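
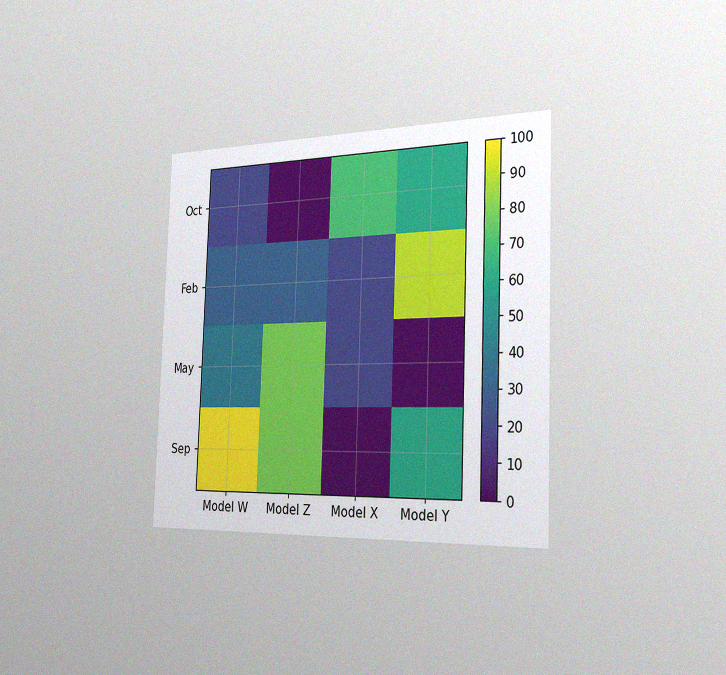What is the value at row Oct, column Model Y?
The chart is tilted about 2° clockwise and viewed slightly from the right, with some photo noise. Matching cell (Oct, Model Y) against the colorbar gives 60.

60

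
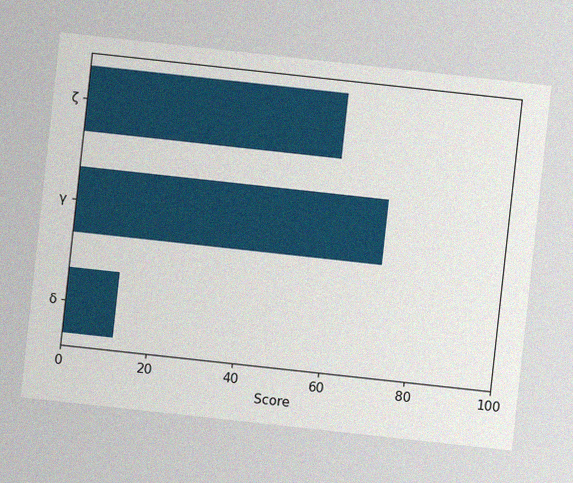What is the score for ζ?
60

The chart is tilted about 6° clockwise, with some photo noise. Reading along the chart's x-axis, the ζ bar reaches 60.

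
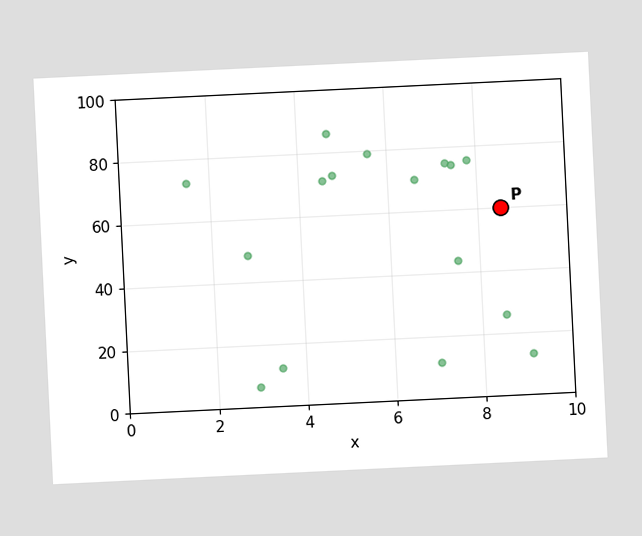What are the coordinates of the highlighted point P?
(8.5, 60)

The chart is tilted about 3° counter-clockwise. Following the gridlines from P to each axis, P sits at (8.5, 60).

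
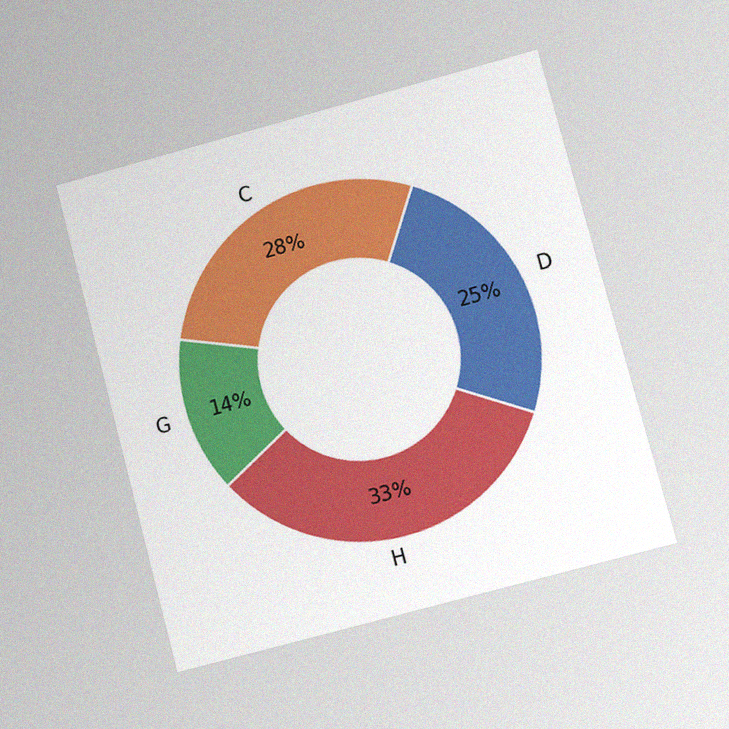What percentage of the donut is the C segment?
The chart is tilted about 15° counter-clockwise and viewed at a slight angle, with some photo noise. The C segment takes up 28% of the ring.

28%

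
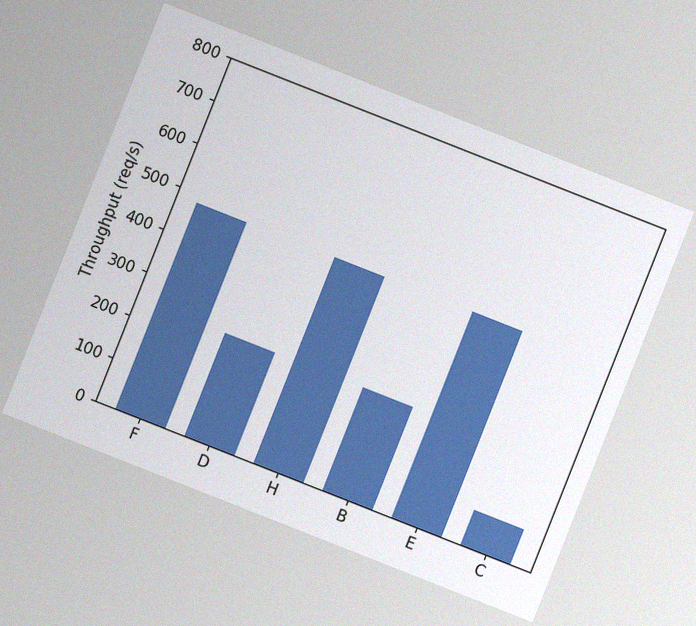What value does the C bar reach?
80req/s

The chart is tilted about 22° clockwise, with some photo noise. Reading along the chart's y-axis, the C bar reaches 80req/s.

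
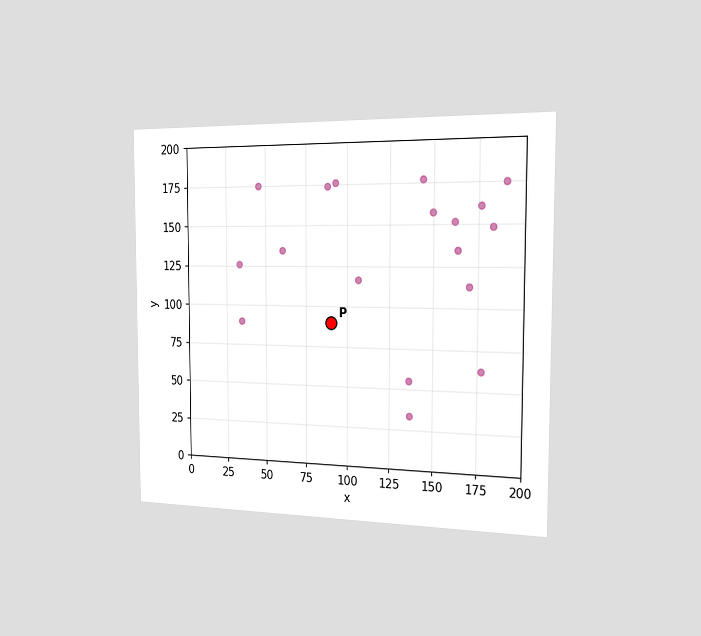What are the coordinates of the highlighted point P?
The chart is viewed slightly from the right. Following the gridlines from P to each axis, P sits at (90, 90).

(90, 90)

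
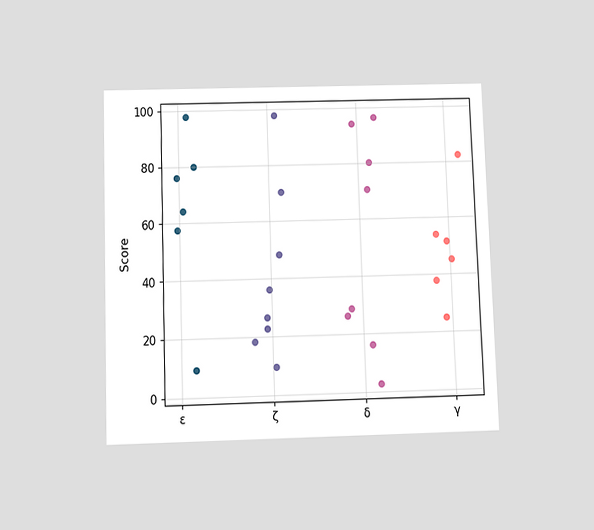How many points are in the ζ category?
8

The chart is viewed slightly from below. Counting the markers in the ζ column gives 8.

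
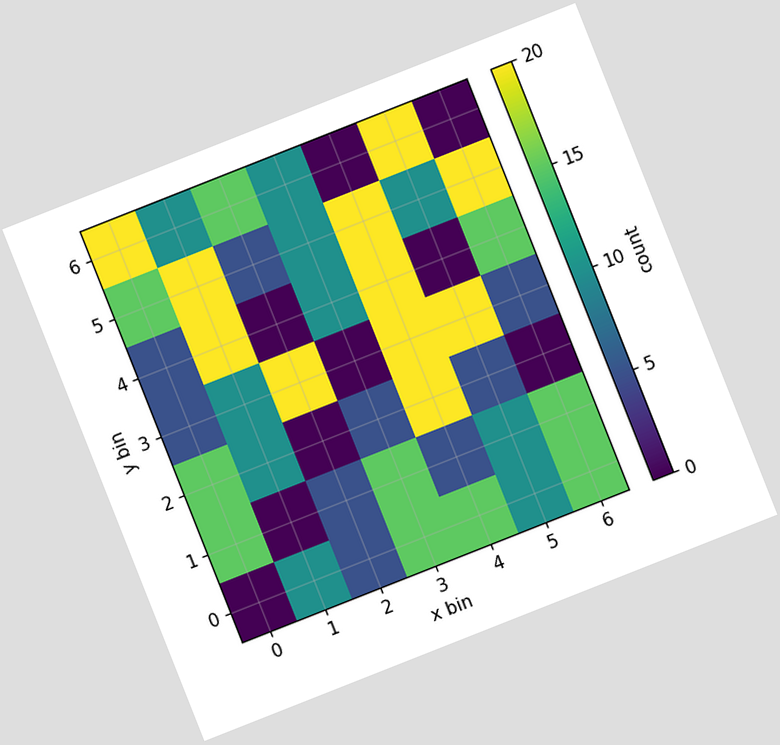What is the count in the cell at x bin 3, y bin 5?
The chart is tilted about 22° counter-clockwise. Matching the cell (3, 5) against the colorbar gives 10.

10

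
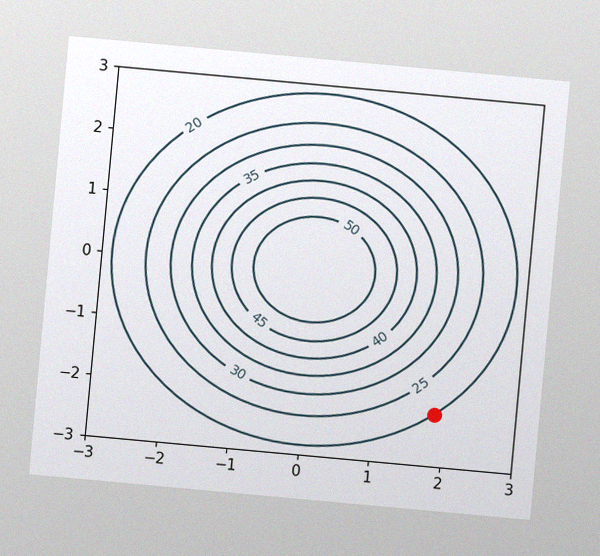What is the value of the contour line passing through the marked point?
20

The chart is tilted about 5° clockwise, with some photo noise. The marked point sits on the contour labelled 20.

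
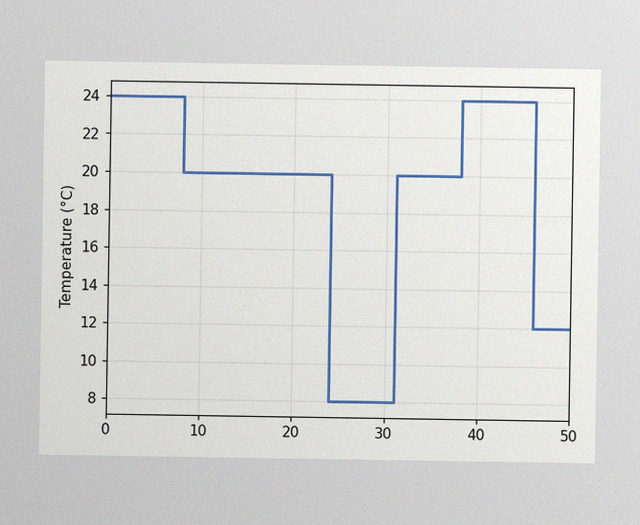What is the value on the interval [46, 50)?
The image has some photo noise and uneven lighting. On [46, 50) the step sits at 12°C.

12°C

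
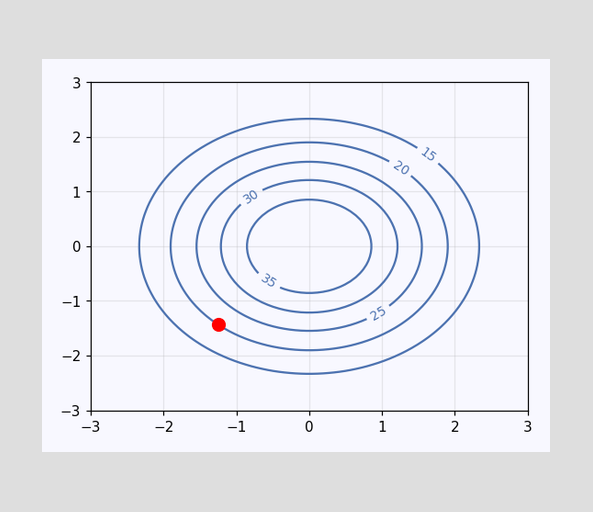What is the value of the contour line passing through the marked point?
The marked point sits on the contour labelled 20.

20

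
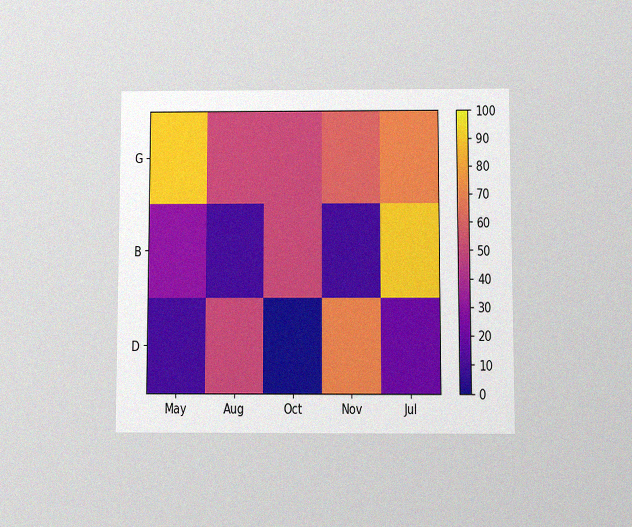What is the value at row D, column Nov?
70

The chart is viewed at a slight angle, with some photo noise. Matching cell (D, Nov) against the colorbar gives 70.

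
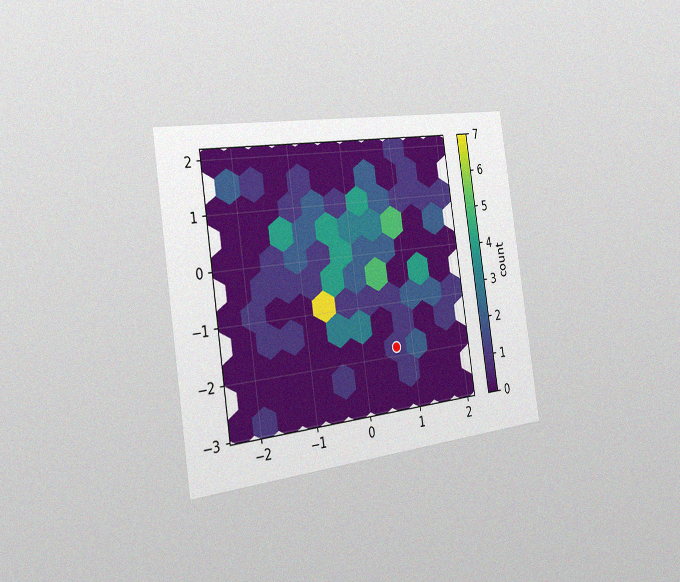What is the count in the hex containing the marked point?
The chart is tilted about 8° counter-clockwise and viewed slightly from the left, with some photo noise. The marked hex reads 1 on the colorbar.

1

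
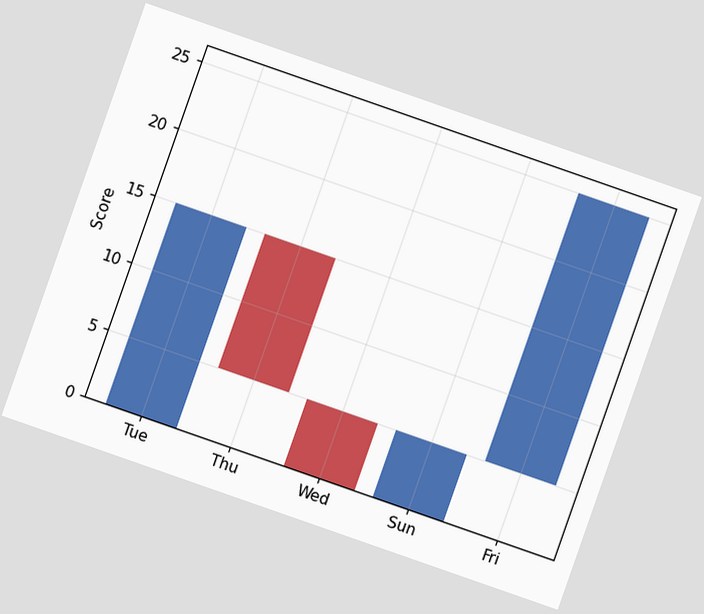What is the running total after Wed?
The chart is tilted about 19° clockwise. After Wed the running total reaches 0.

0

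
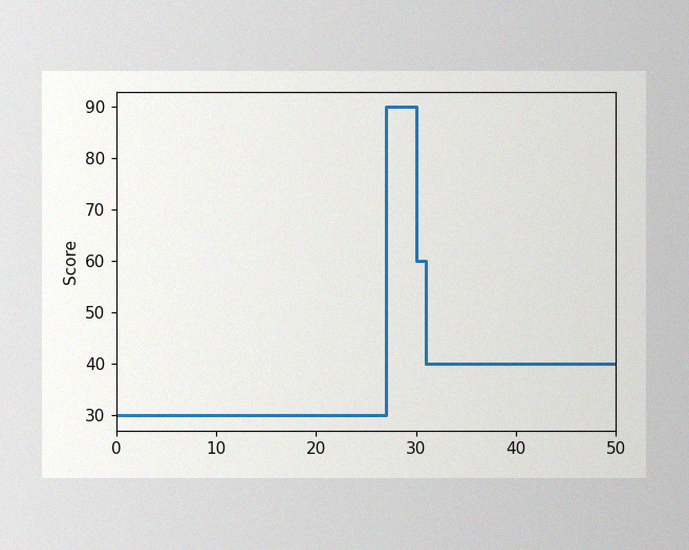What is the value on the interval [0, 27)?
30

The image has some photo noise and uneven lighting. On [0, 27) the step sits at 30.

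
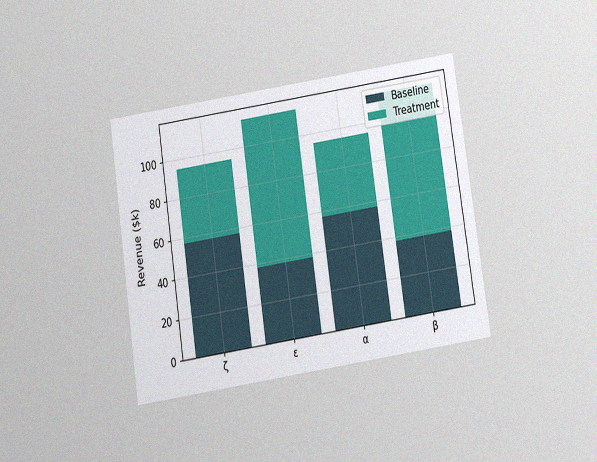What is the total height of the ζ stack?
The chart is tilted about 8° counter-clockwise and viewed slightly from below, with some photo noise. The ζ stack's top reaches $95k on the y-axis.

$95k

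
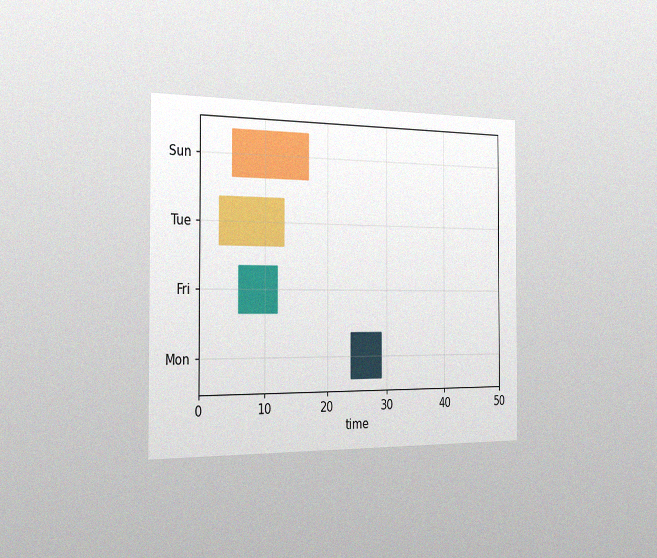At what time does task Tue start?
The chart is viewed slightly from the left, with some photo noise. The Tue bar begins at t=3.

3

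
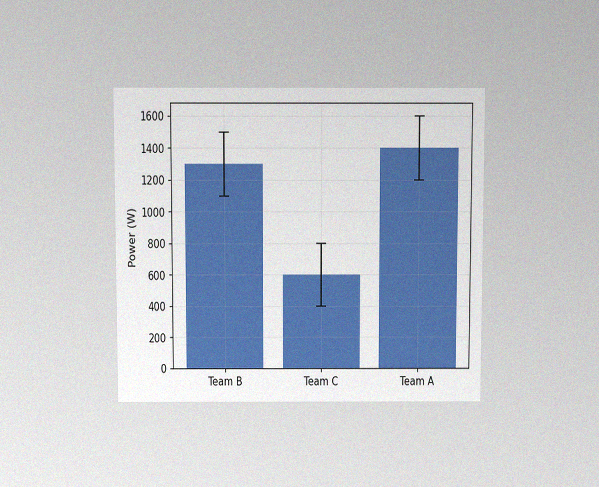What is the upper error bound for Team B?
The chart is viewed slightly from above, with some photo noise. The Team B bar's upper whisker reaches 1500W.

1500W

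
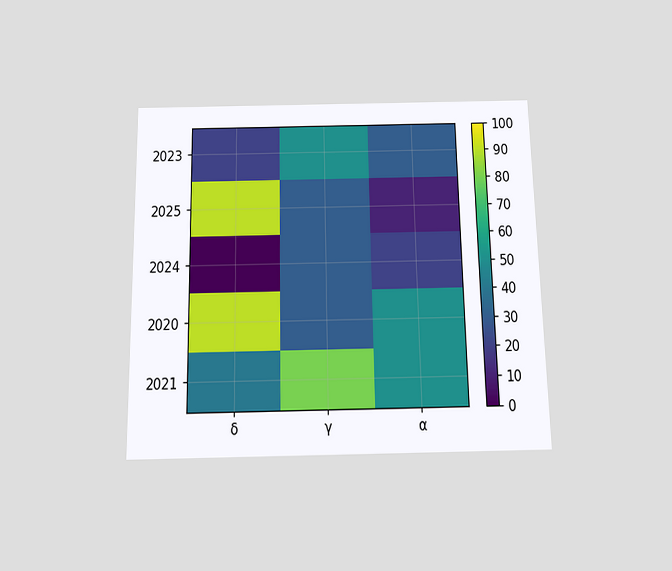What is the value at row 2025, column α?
The chart is viewed slightly from below. Matching cell (2025, α) against the colorbar gives 10.

10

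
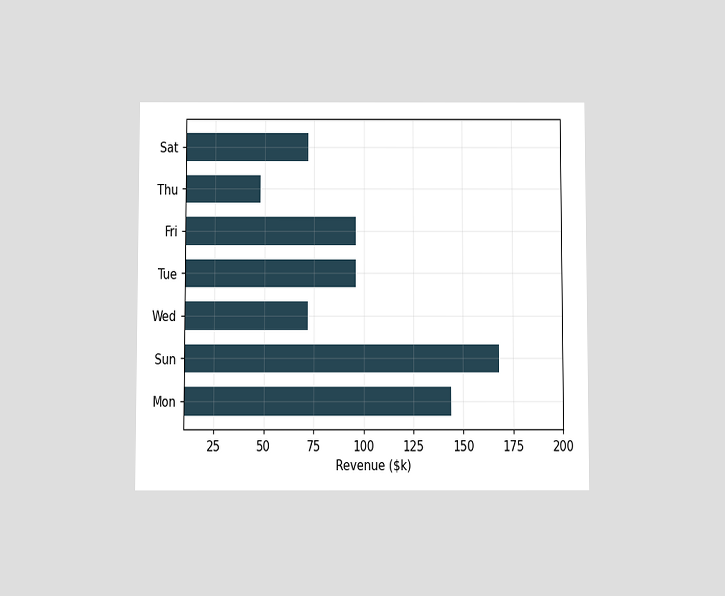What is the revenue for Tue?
The chart is viewed slightly from below. Reading along the chart's x-axis, the Tue bar reaches $96k.

$96k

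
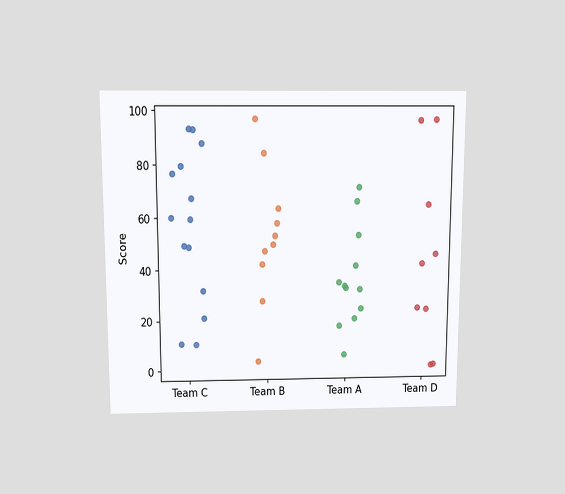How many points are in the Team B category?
10

The chart is viewed slightly from above. Counting the markers in the Team B column gives 10.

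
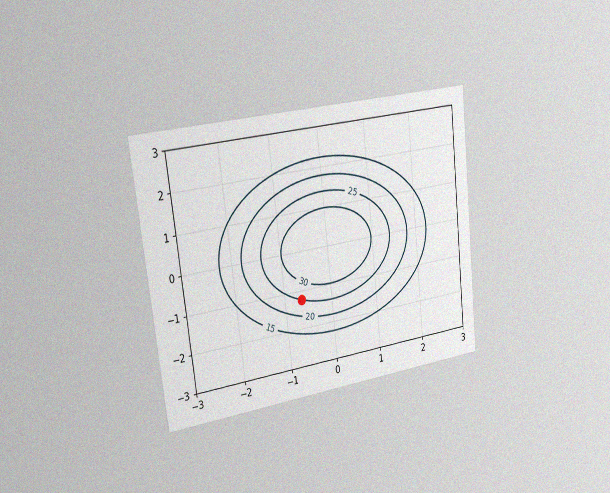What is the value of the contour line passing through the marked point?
25

The chart is tilted about 7° counter-clockwise and viewed slightly from the left, with some photo noise. The marked point sits on the contour labelled 25.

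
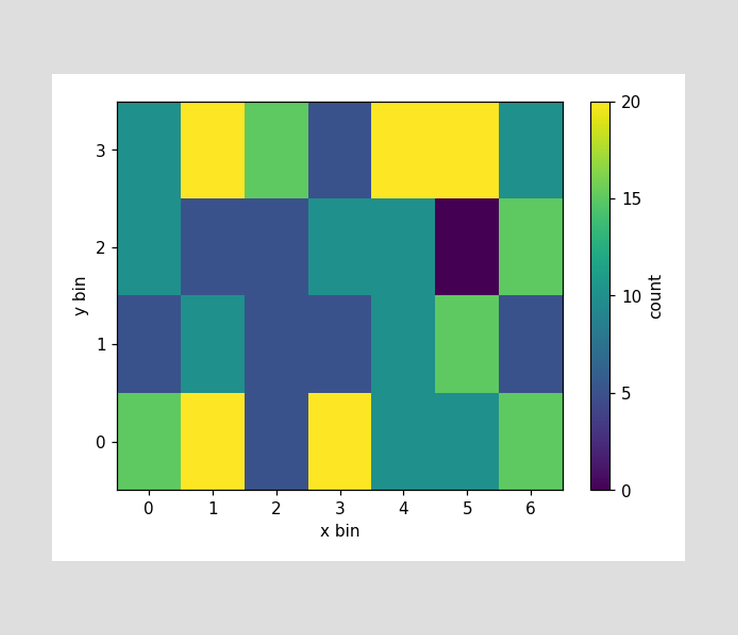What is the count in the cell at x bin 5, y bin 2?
0

Matching the cell (5, 2) against the colorbar gives 0.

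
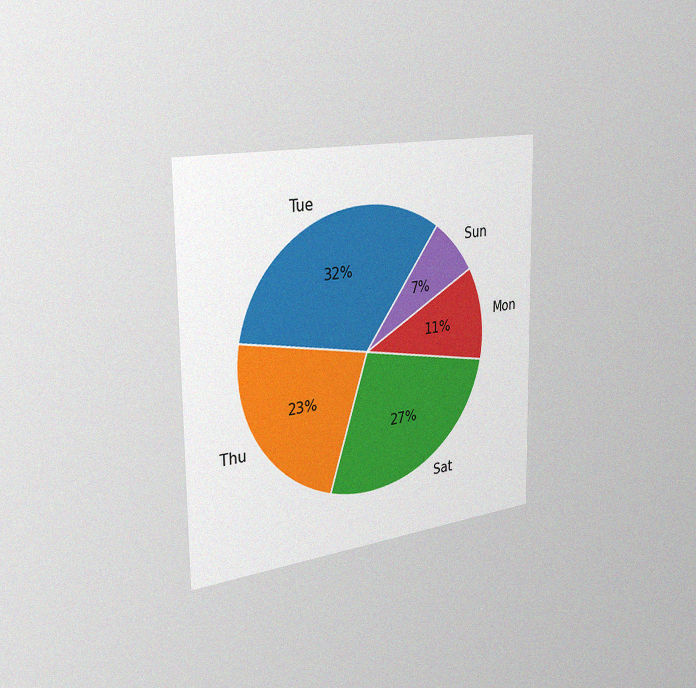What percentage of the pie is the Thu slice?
23%

The chart is viewed slightly from the left, with some photo noise. The Thu slice takes up 23% of the pie.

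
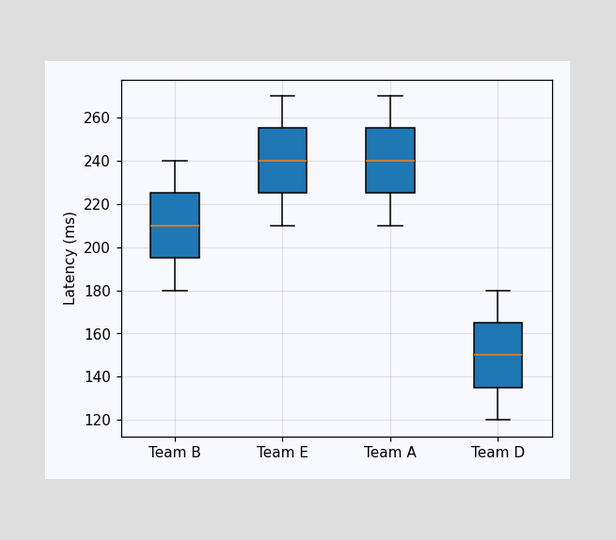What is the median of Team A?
The median line in the Team A box sits at 240ms.

240ms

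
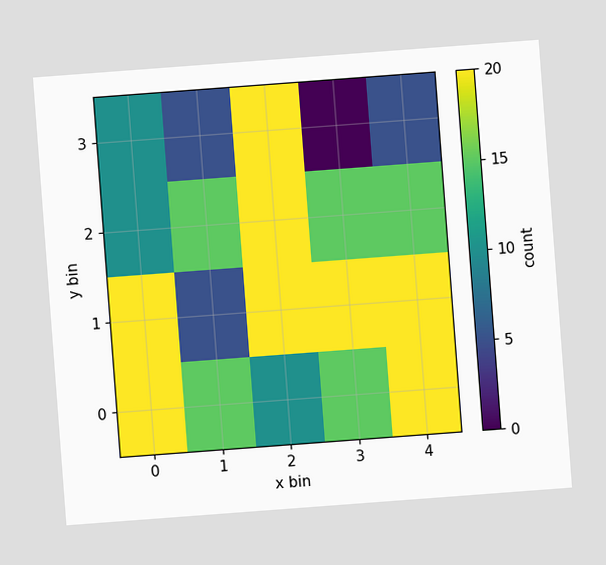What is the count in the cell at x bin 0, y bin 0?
The chart is tilted about 4° counter-clockwise. Matching the cell (0, 0) against the colorbar gives 20.

20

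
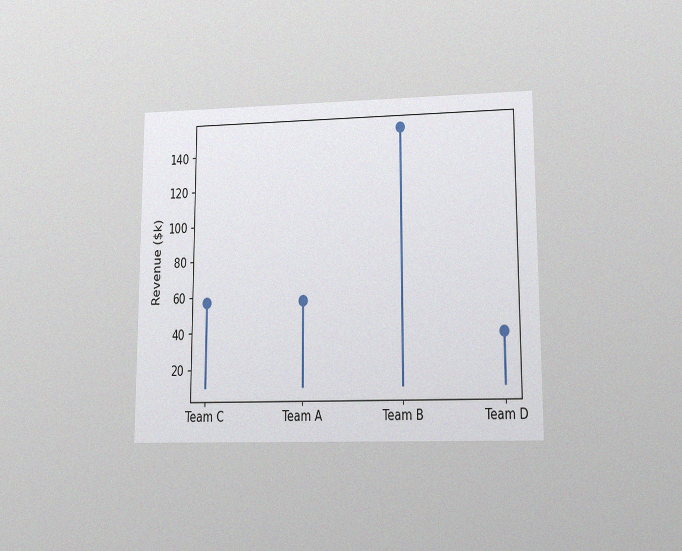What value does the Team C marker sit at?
The chart is viewed at a slight angle, with some photo noise. The Team C marker sits at $57k.

$57k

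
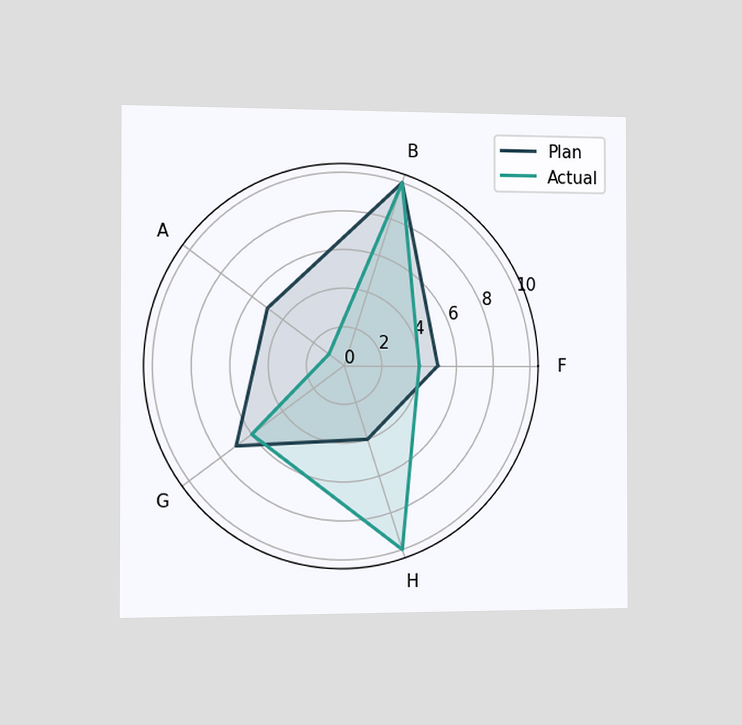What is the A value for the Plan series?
5

The chart is viewed slightly from the left. On the A axis, Plan reaches 5.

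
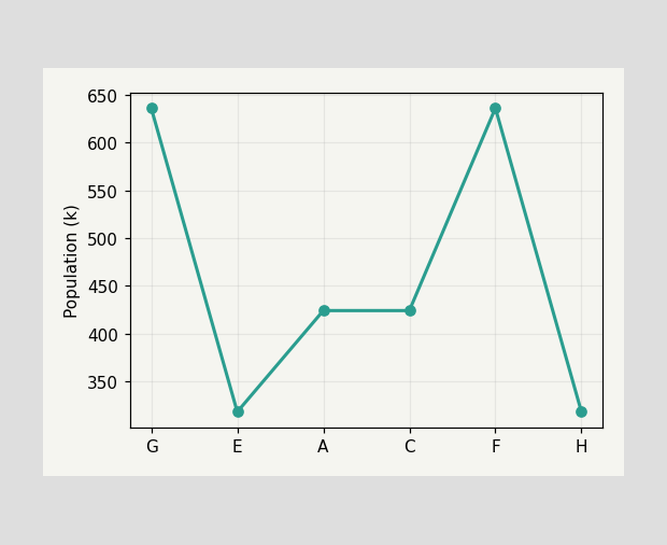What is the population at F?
636k

At F, the line is at 636k.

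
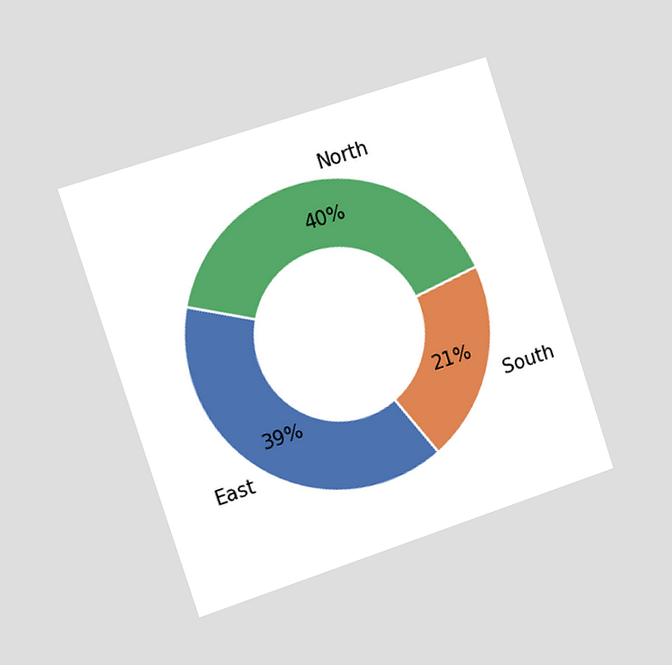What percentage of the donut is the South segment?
The chart is tilted about 18° counter-clockwise and viewed slightly from the left. The South segment takes up 21% of the ring.

21%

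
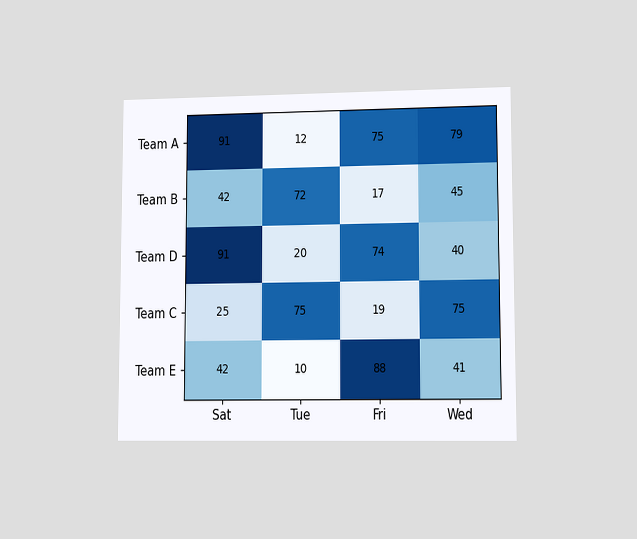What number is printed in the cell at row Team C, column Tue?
The chart is viewed at a slight angle. The (Team C, Tue) cell reads 75.

75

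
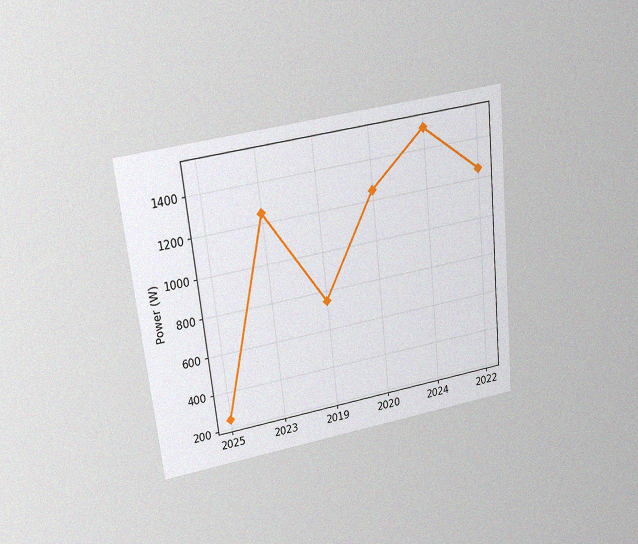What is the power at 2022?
1250W

The chart is tilted about 6° counter-clockwise and viewed slightly from above, with some photo noise. At 2022, the line is at 1250W.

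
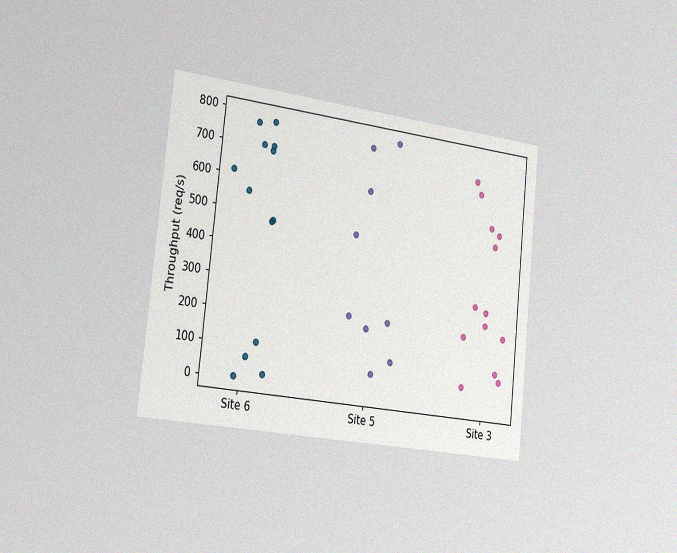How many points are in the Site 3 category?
The chart is tilted about 6° clockwise and viewed slightly from the left, with some photo noise. Counting the markers in the Site 3 column gives 13.

13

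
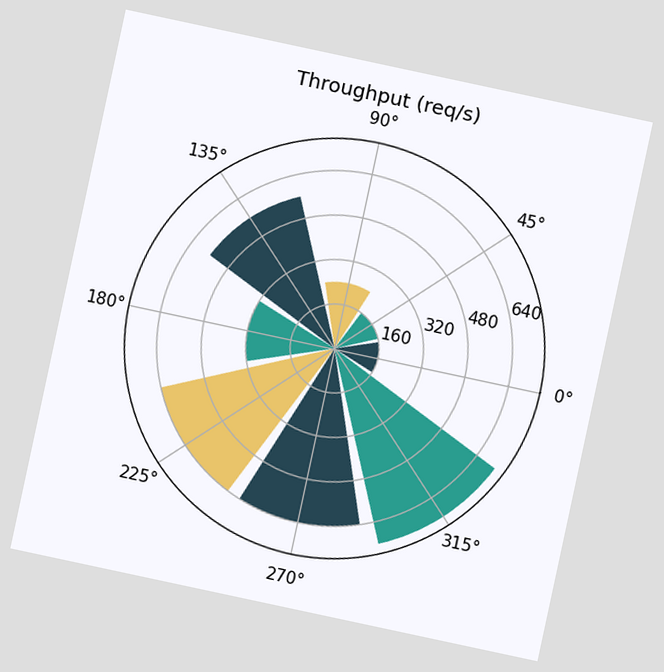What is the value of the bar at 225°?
640req/s

The chart is tilted about 12° clockwise. The bar at 225° reaches 640req/s on the radial axis.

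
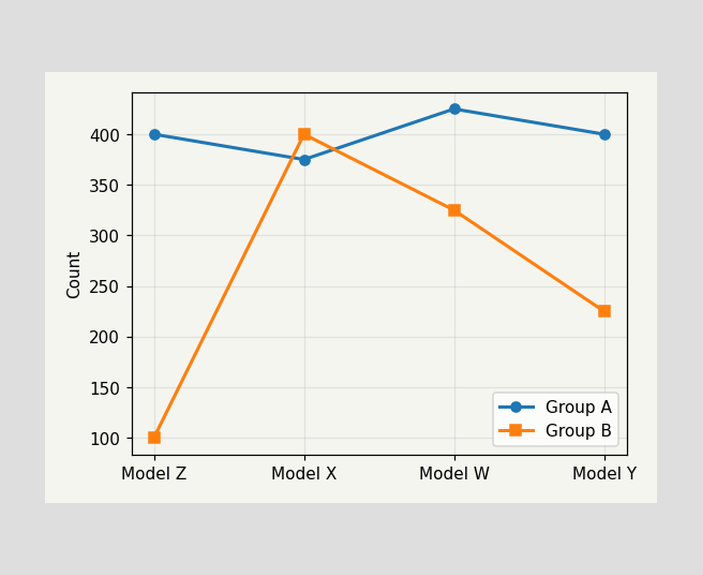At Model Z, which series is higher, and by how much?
Group A, by 300

At Model Z, Group A sits above the other line by 300.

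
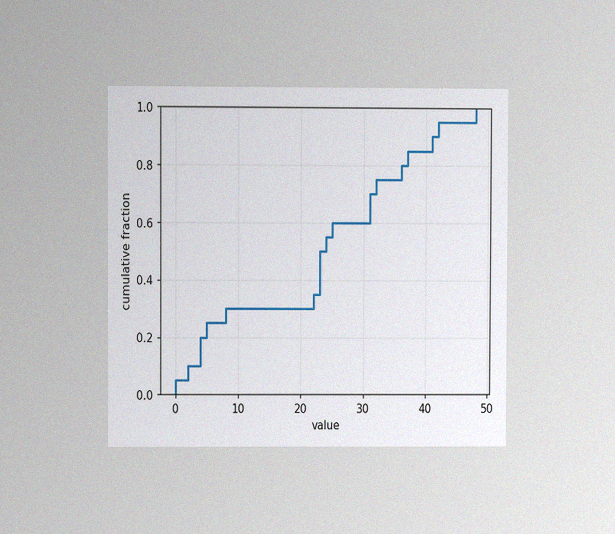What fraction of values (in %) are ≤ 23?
50%

The chart is viewed at a slight angle, with some photo noise. At x=23 the ECDF step is at 50%.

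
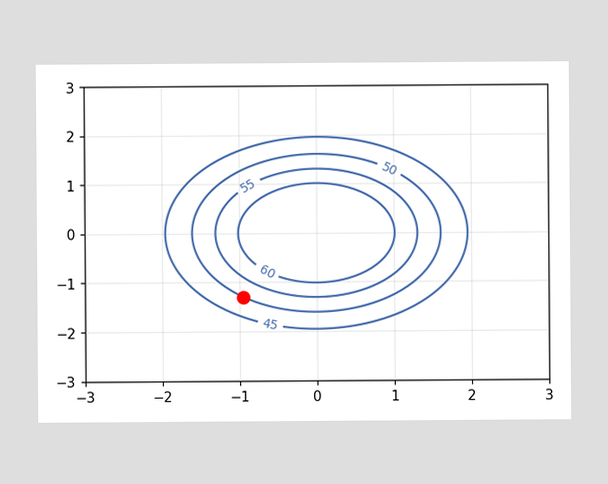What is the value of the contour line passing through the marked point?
The marked point sits on the contour labelled 50.

50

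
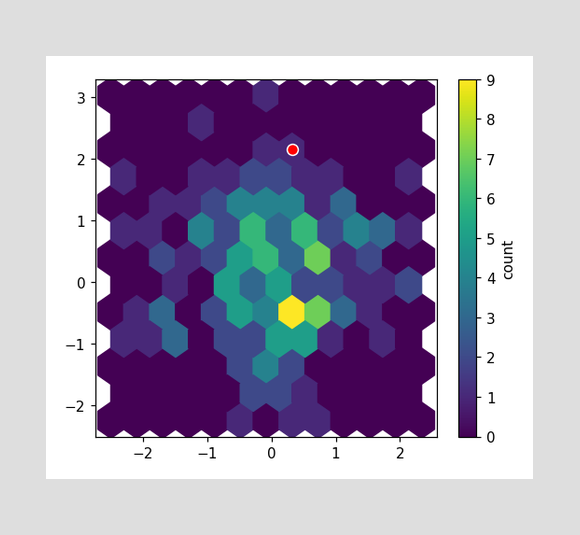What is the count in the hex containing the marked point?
The marked hex reads 1 on the colorbar.

1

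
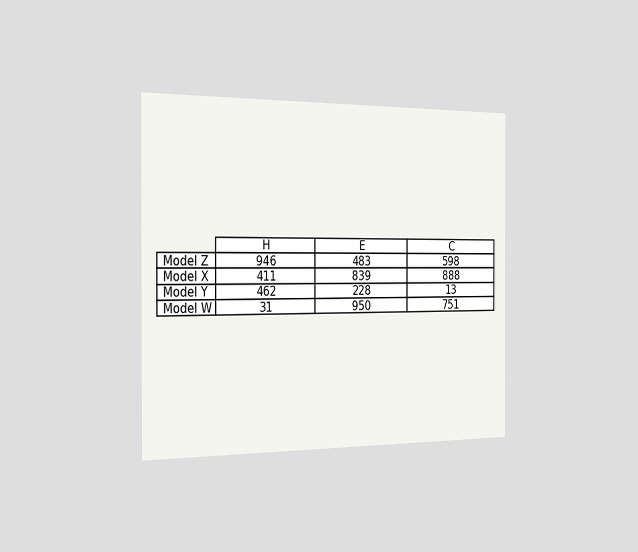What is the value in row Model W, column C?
751

The chart is viewed slightly from the left. The (Model W, C) cell reads 751.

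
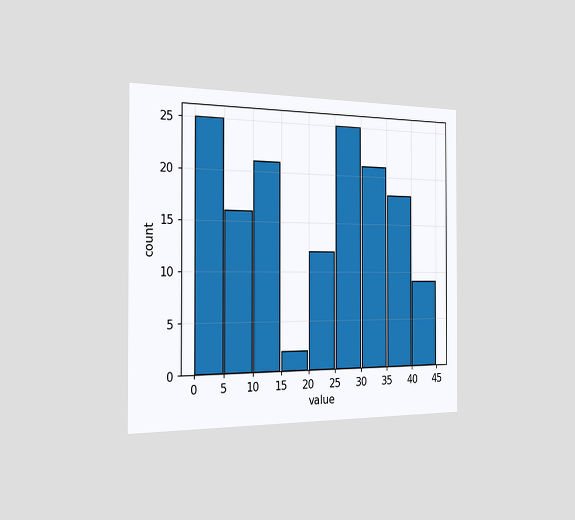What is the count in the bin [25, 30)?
25

The chart is viewed slightly from the left. The [25, 30) bin has height 25.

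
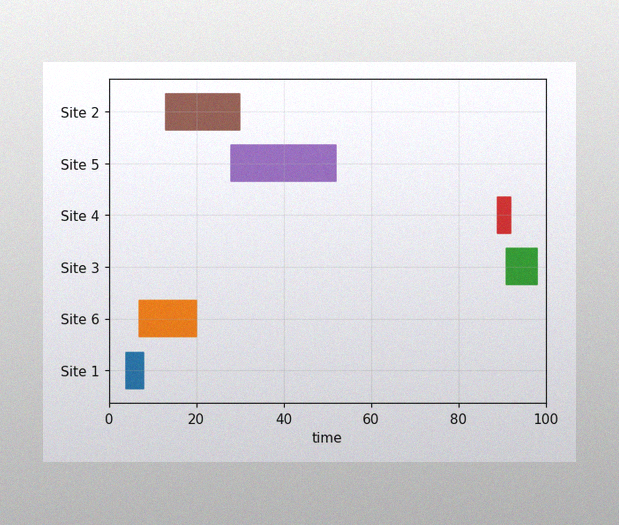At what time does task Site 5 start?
The image has some photo noise and uneven lighting. The Site 5 bar begins at t=28.

28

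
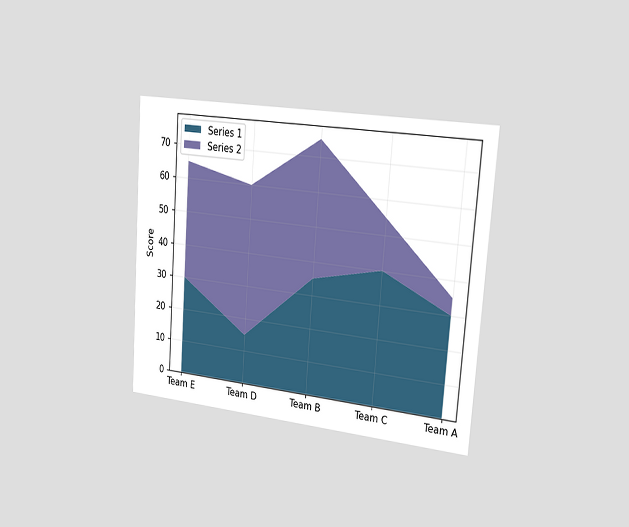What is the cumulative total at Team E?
65

The chart is tilted about 4° clockwise and viewed slightly from the right. The stacked total at Team E reaches 65.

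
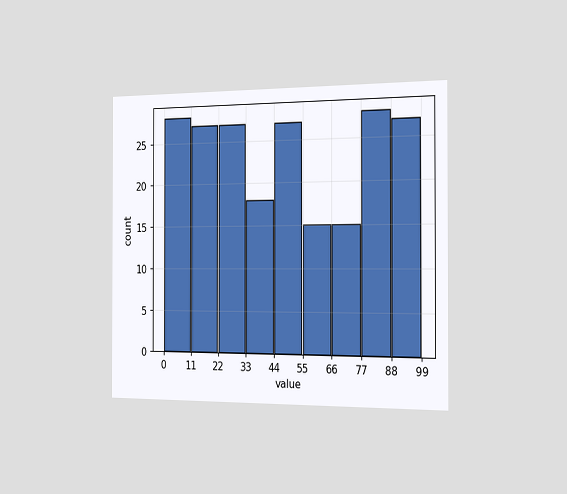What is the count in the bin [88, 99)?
The chart is viewed slightly from the right. The [88, 99) bin has height 27.

27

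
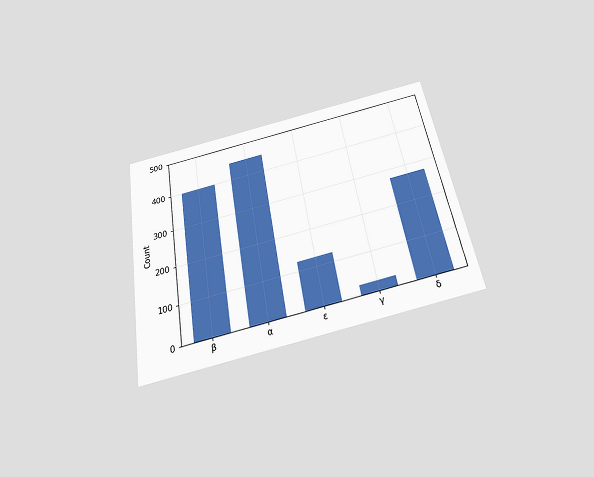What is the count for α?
The chart is tilted about 10° counter-clockwise and viewed slightly from below. Reading along the chart's y-axis, the α bar reaches 450.

450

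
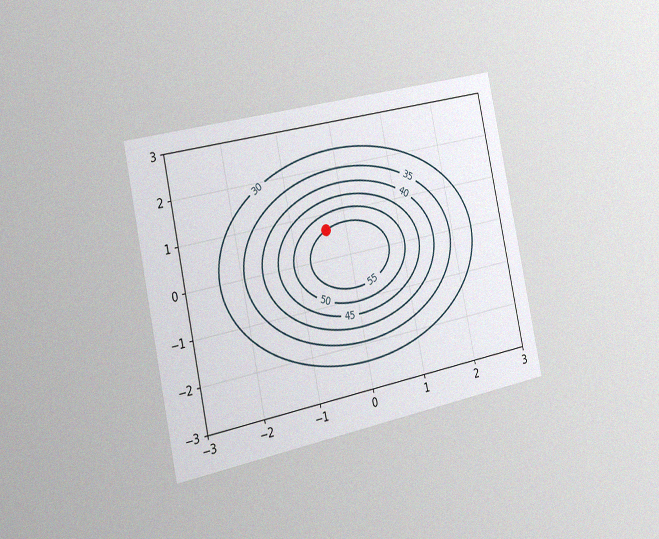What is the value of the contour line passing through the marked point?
55

The chart is tilted about 12° counter-clockwise and viewed slightly from the left, with some photo noise. The marked point sits on the contour labelled 55.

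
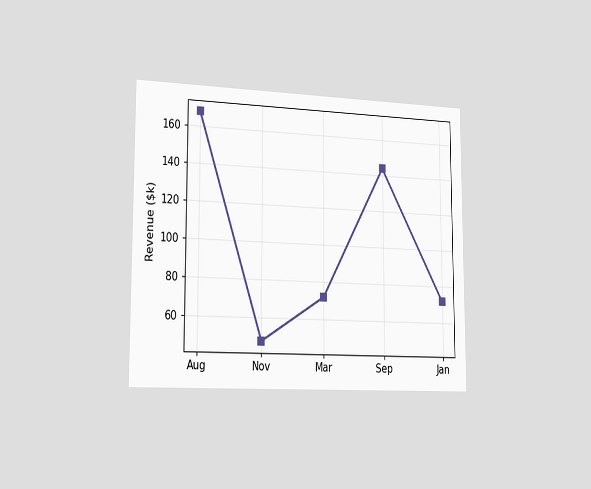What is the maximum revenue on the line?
The chart is viewed slightly from the left. The highest point is at Aug, and reading across to the y-axis gives $168k.

$168k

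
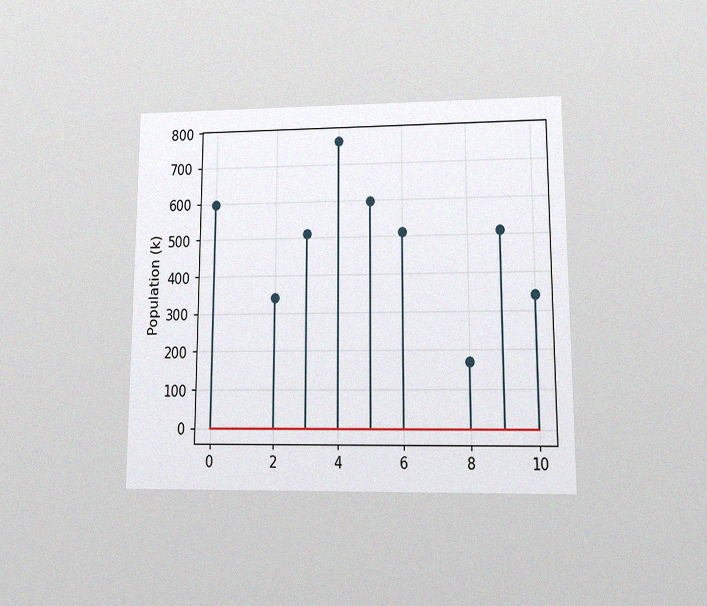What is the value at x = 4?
765k

The chart is viewed at a slight angle, with some photo noise. The stem at x=4 reaches 765k.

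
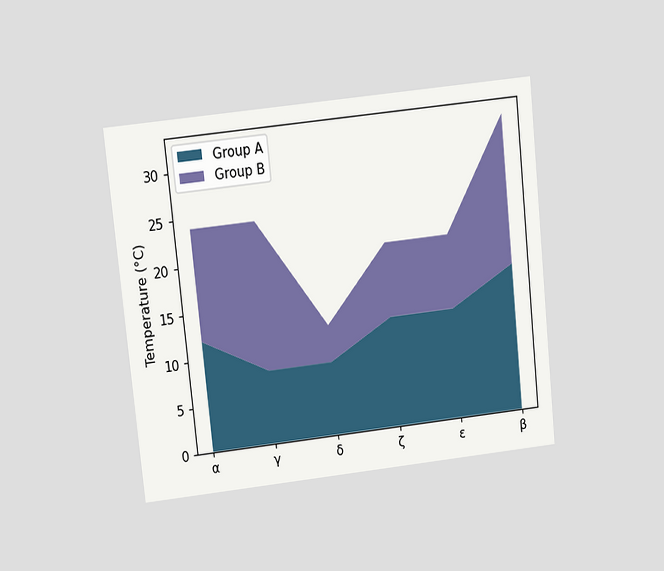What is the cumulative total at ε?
20°C

The chart is tilted about 6° counter-clockwise and viewed slightly from above. The stacked total at ε reaches 20°C.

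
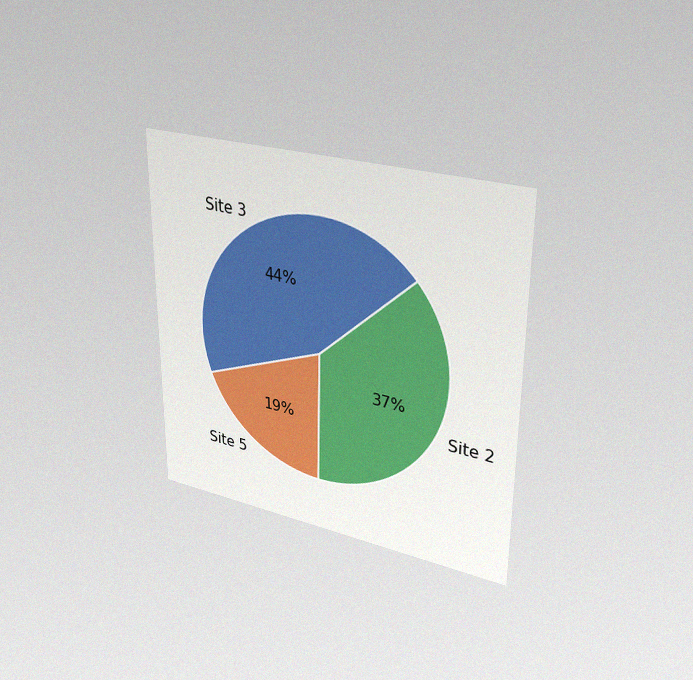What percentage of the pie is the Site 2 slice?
The chart is viewed at a slight angle, with some photo noise. The Site 2 slice takes up 37% of the pie.

37%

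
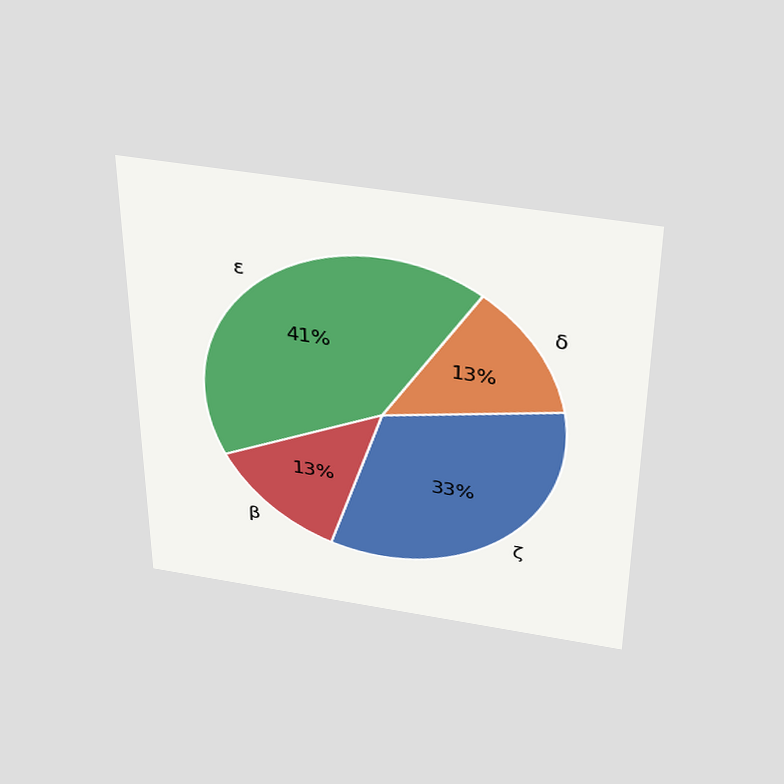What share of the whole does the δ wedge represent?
13%

The chart is viewed slightly from above. The δ slice takes up 13% of the pie.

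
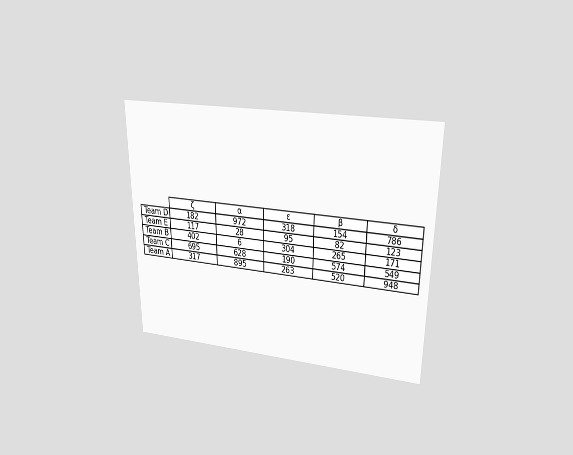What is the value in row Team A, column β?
520

The chart is viewed slightly from above. The (Team A, β) cell reads 520.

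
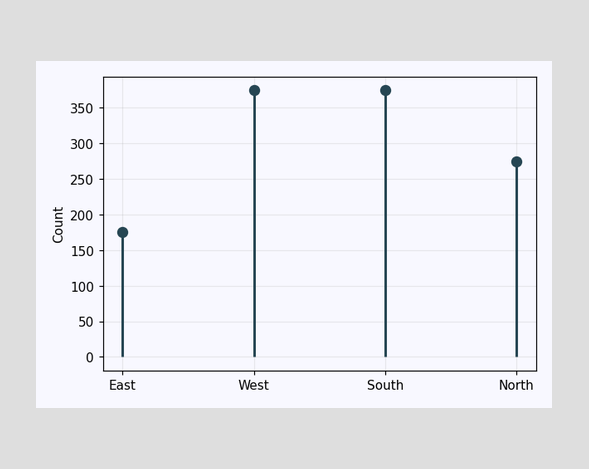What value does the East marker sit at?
175

The East marker sits at 175.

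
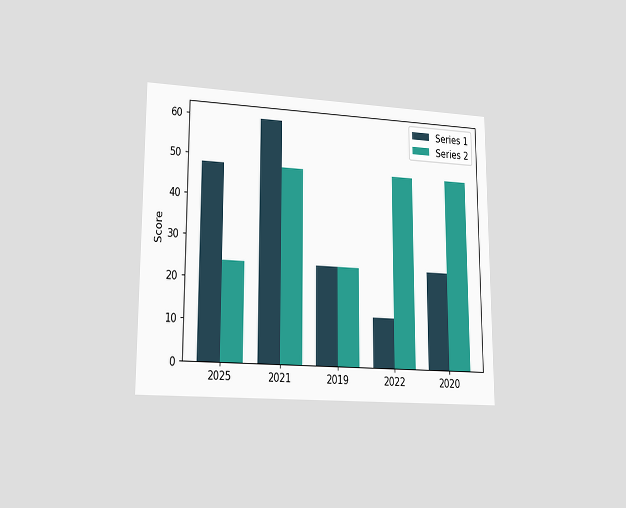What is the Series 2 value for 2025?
24

The chart is viewed at a slight angle. The Series 2 bar at 2025 reaches 24 on the y-axis.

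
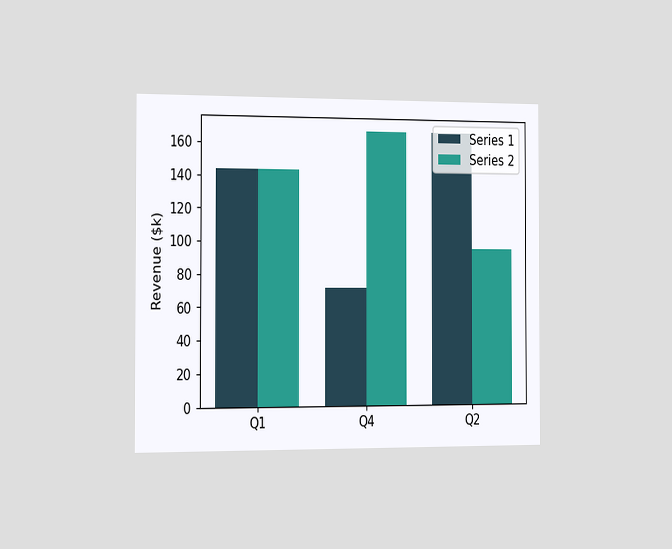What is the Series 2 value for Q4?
$168k

The chart is viewed slightly from the left. The Series 2 bar at Q4 reaches $168k on the y-axis.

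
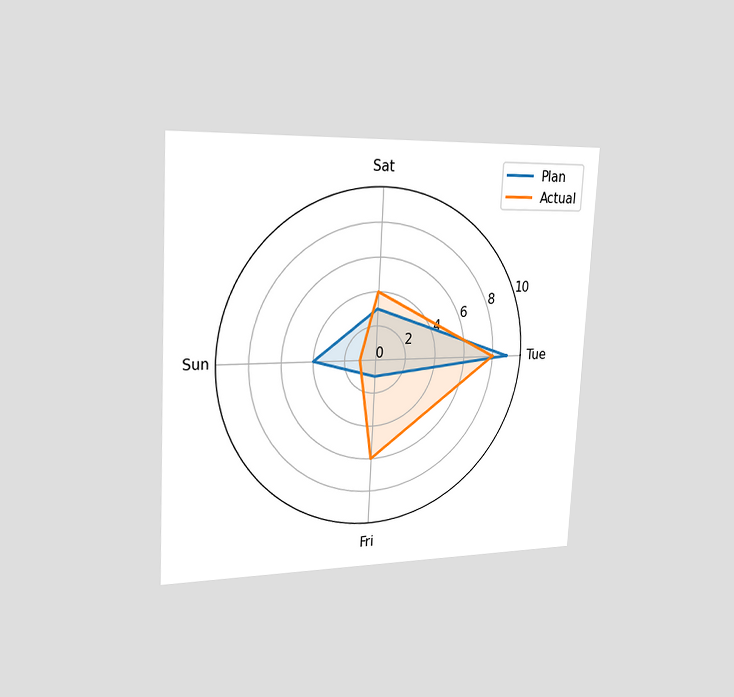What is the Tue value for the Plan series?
The chart is tilted about 3° clockwise and viewed slightly from the left. On the Tue axis, Plan reaches 9.

9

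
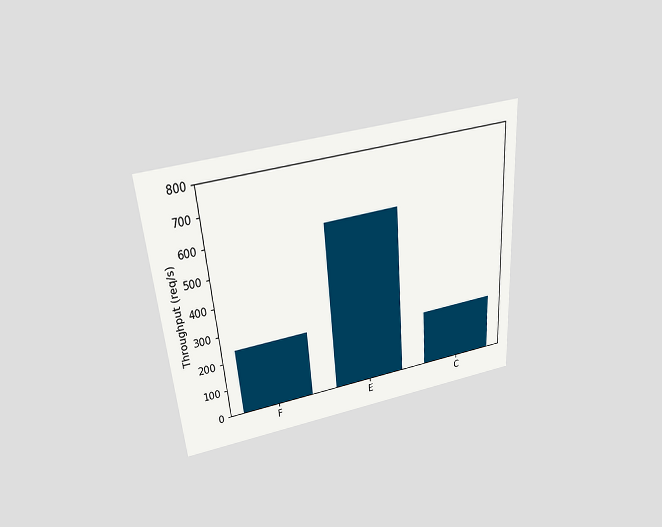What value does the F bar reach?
240req/s

The chart is tilted about 4° counter-clockwise and viewed slightly from above. Reading along the chart's y-axis, the F bar reaches 240req/s.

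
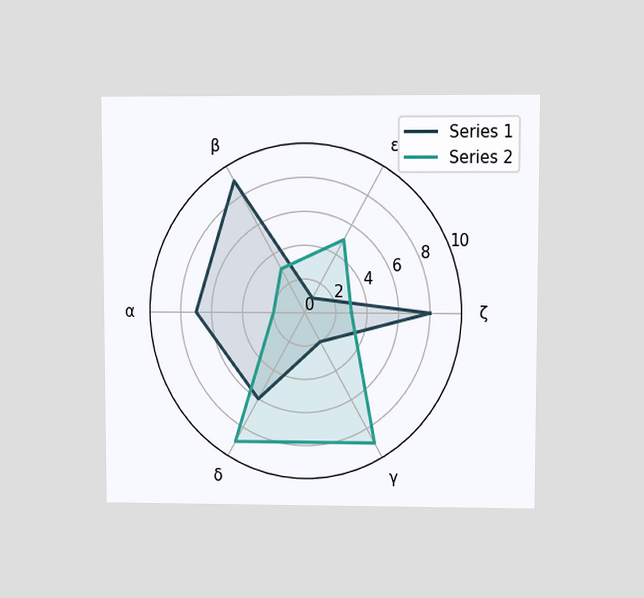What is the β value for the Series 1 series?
The chart is viewed at a slight angle. On the β axis, Series 1 reaches 9.

9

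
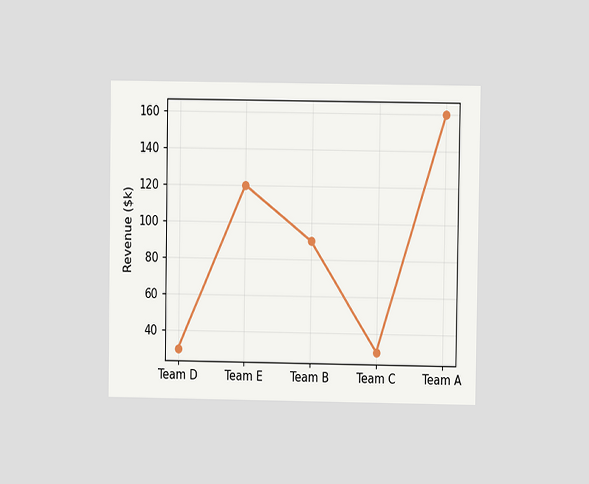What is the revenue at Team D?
$30k

The chart is viewed at a slight angle. At Team D, the line is at $30k.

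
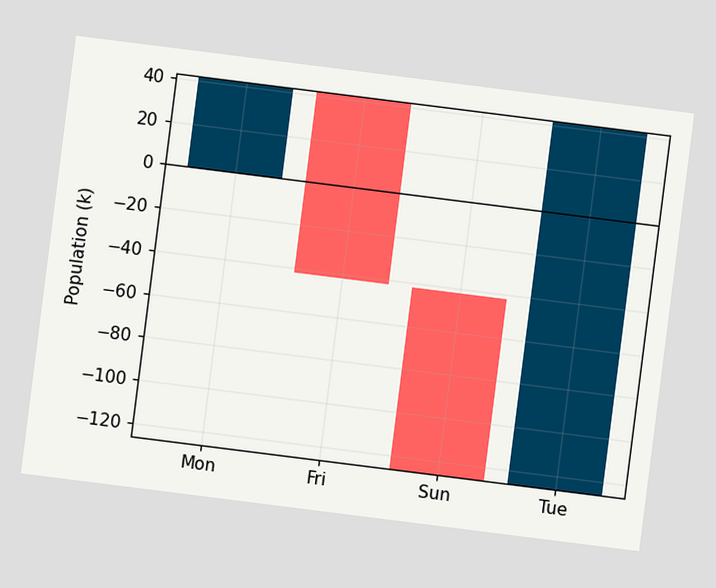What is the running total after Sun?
-126k

The chart is tilted about 7° clockwise. After Sun the running total reaches -126k.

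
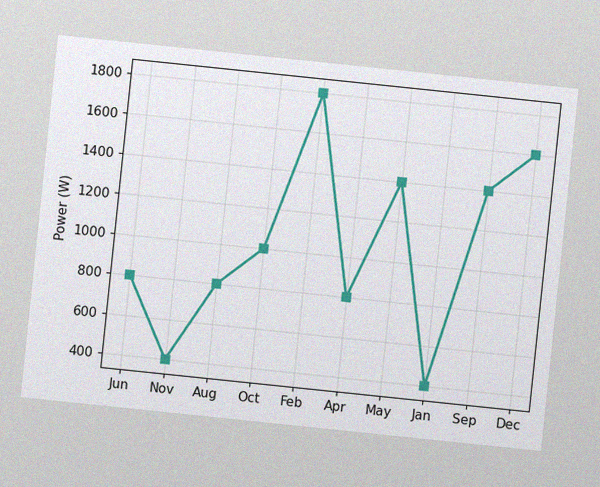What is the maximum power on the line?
1800W

The chart is tilted about 6° clockwise, with some photo noise. The highest point is at Feb, and reading across to the y-axis gives 1800W.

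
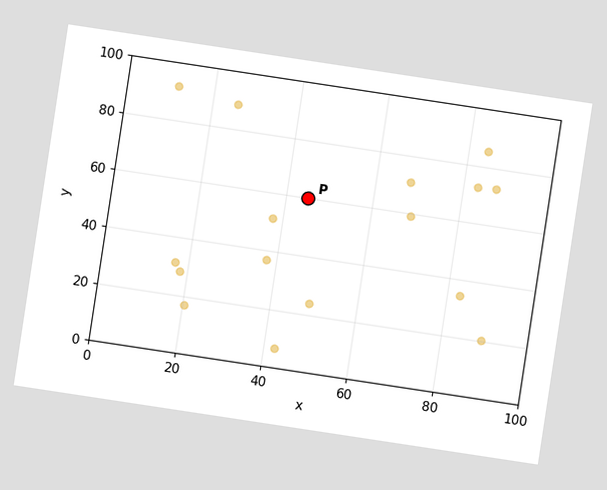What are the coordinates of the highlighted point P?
The chart is tilted about 9° clockwise. Following the gridlines from P to each axis, P sits at (45, 60).

(45, 60)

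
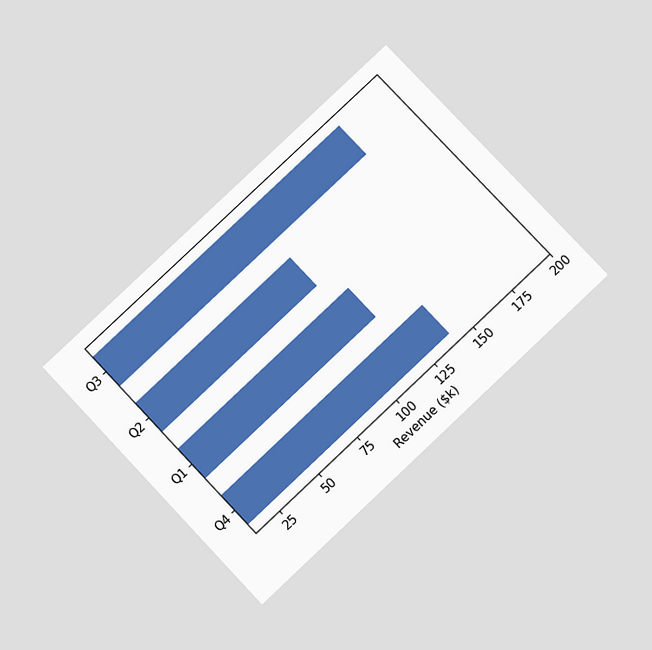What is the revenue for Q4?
The chart is tilted about 43° counter-clockwise and viewed slightly from below. Reading along the chart's x-axis, the Q4 bar reaches $140k.

$140k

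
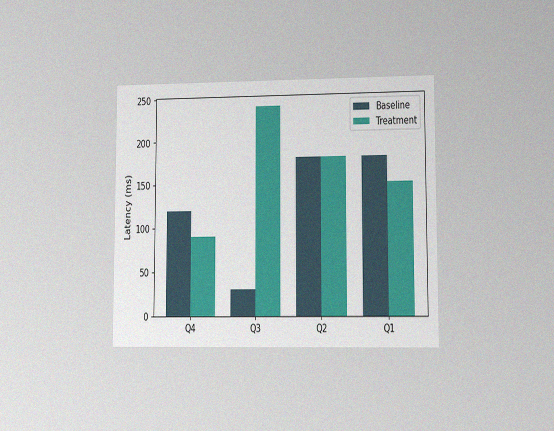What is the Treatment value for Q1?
The chart is viewed at a slight angle, with some photo noise. The Treatment bar at Q1 reaches 150ms on the y-axis.

150ms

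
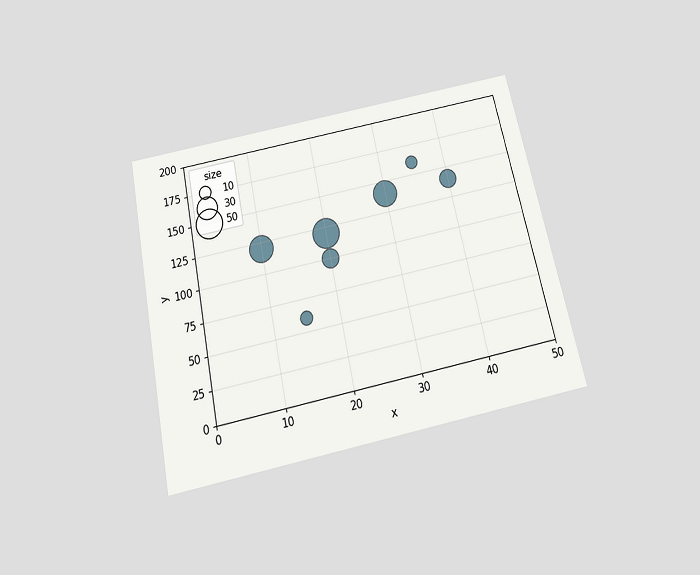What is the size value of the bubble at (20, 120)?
The chart is tilted about 12° counter-clockwise and viewed slightly from below. Matching the bubble at (20, 120) against the size legend gives 50.

50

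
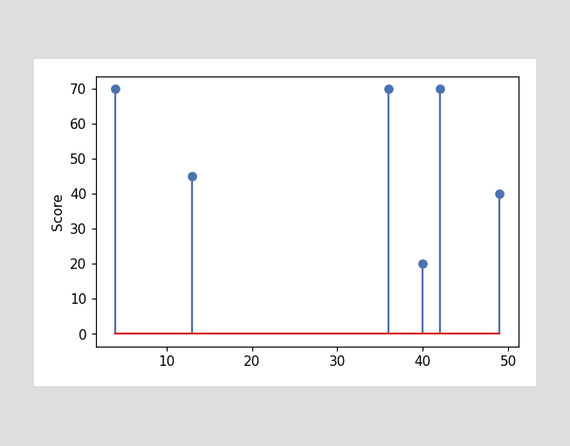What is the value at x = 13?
The stem at x=13 reaches 45.

45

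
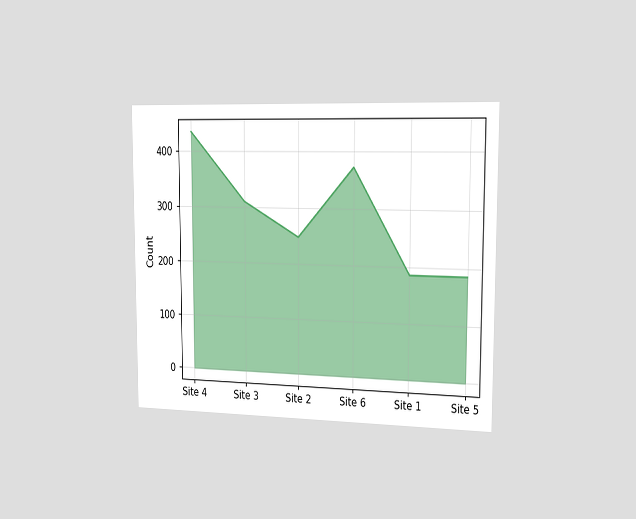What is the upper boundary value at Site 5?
The chart is viewed slightly from the right. At Site 5 the upper boundary is at 186.

186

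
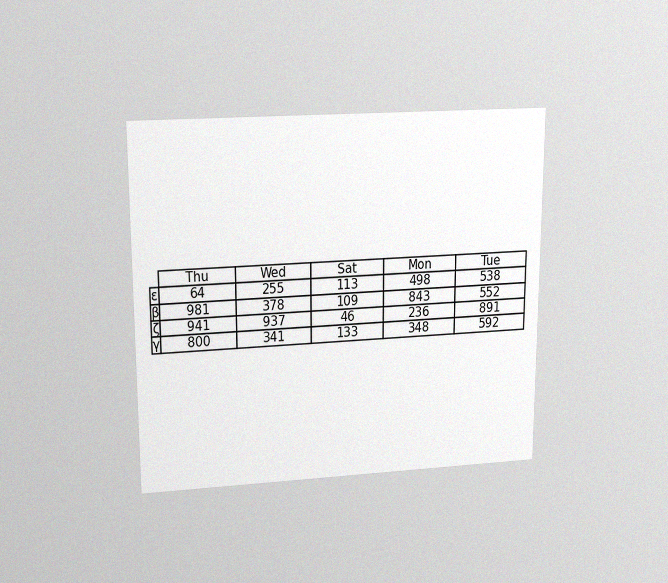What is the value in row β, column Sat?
109

The chart is viewed slightly from above, with some photo noise. The (β, Sat) cell reads 109.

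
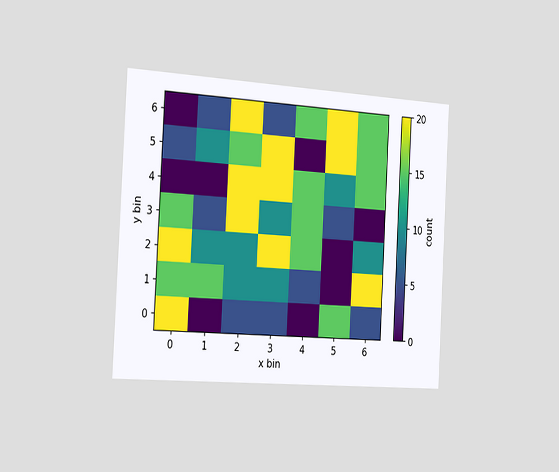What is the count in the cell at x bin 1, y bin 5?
10

The chart is tilted about 3° clockwise and viewed slightly from the left. Matching the cell (1, 5) against the colorbar gives 10.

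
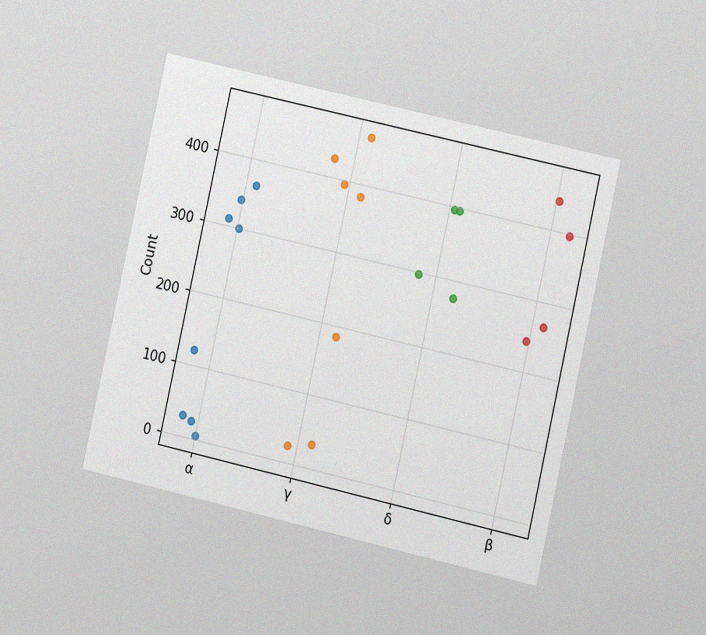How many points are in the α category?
8

The chart is tilted about 13° clockwise and viewed slightly from the right, with some photo noise. Counting the markers in the α column gives 8.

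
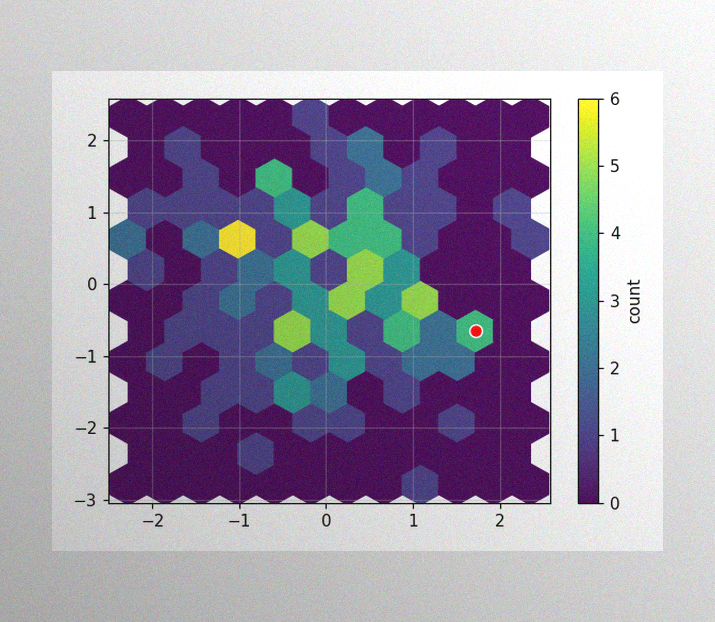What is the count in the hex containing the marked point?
The image has some photo noise and uneven lighting. The marked hex reads 4 on the colorbar.

4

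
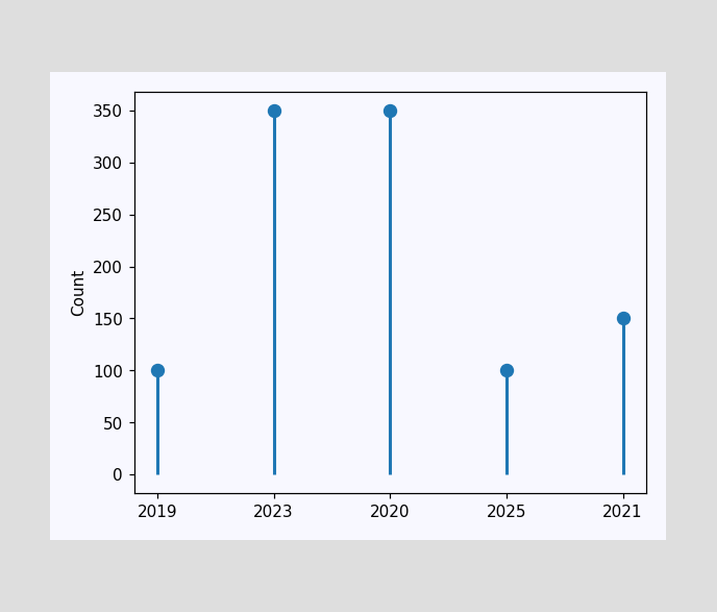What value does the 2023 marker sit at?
The 2023 marker sits at 350.

350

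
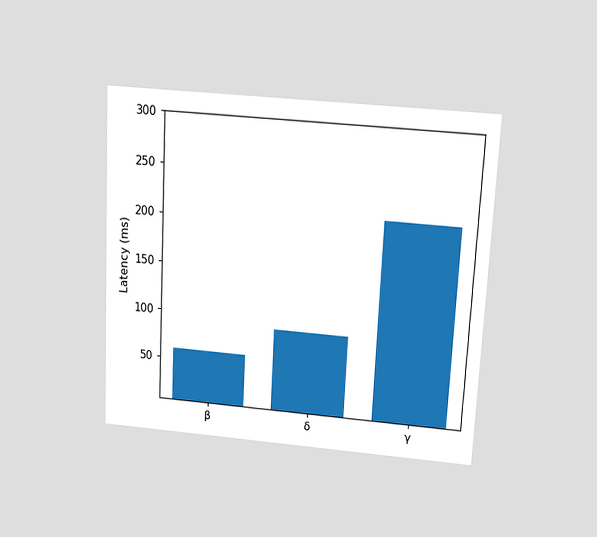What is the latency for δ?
The chart is tilted about 3° clockwise and viewed slightly from above. Reading along the chart's y-axis, the δ bar reaches 90ms.

90ms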